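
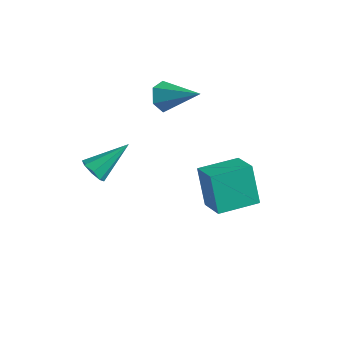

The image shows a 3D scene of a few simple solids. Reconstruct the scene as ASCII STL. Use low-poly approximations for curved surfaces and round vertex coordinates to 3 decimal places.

solid 
facet normal -0.801 0.407 -0.440
outer loop
vertex -0.967 0.202 -0.146
vertex -0.267 1.574 -0.151
vertex -0.35 -0.118 -1.565
endloop
endfacet
facet normal -0.454 -0.891 0.003
outer loop
vertex 0.627 -0.614 -1.029
vertex -0.967 0.202 -0.146
vertex -0.35 -0.118 -1.565
endloop
endfacet
facet normal -0.801 0.407 -0.439
outer loop
vertex -0.35 -0.118 -1.565
vertex -0.267 1.574 -0.151
vertex 0.349 1.254 -1.57
endloop
endfacet
facet normal 0.390 -0.202 -0.898
outer loop
vertex 0.349 1.254 -1.57
vertex 0.627 -0.614 -1.029
vertex -0.35 -0.118 -1.565
endloop
endfacet
facet normal -0.390 0.202 0.898
outer loop
vertex -0.967 0.202 -0.146
vertex 0.71 1.078 0.385
vertex -0.267 1.574 -0.151
endloop
endfacet
facet normal -0.454 -0.891 0.004
outer loop
vertex 0.011 -0.294 0.39
vertex -0.967 0.202 -0.146
vertex 0.627 -0.614 -1.029
endloop
endfacet
facet normal -0.390 0.202 0.898
outer loop
vertex 0.011 -0.294 0.39
vertex 0.71 1.078 0.385
vertex -0.967 0.202 -0.146
endloop
endfacet
facet normal 0.454 0.891 -0.004
outer loop
vertex -0.267 1.574 -0.151
vertex 0.71 1.078 0.385
vertex 0.349 1.254 -1.57
endloop
endfacet
facet normal 0.390 -0.202 -0.898
outer loop
vertex 1.327 0.758 -1.034
vertex 0.627 -0.614 -1.029
vertex 0.349 1.254 -1.57
endloop
endfacet
facet normal 0.454 0.891 -0.004
outer loop
vertex 0.349 1.254 -1.57
vertex 0.71 1.078 0.385
vertex 1.327 0.758 -1.034
endloop
endfacet
facet normal 0.801 -0.407 0.439
outer loop
vertex 1.327 0.758 -1.034
vertex 0.011 -0.294 0.39
vertex 0.627 -0.614 -1.029
endloop
endfacet
facet normal 0.801 -0.406 0.440
outer loop
vertex 0.71 1.078 0.385
vertex 0.011 -0.294 0.39
vertex 1.327 0.758 -1.034
endloop
endfacet
facet normal -0.331 -0.759 -0.560
outer loop
vertex -2.461 -3.057 0.761
vertex -2.965 -2.838 0.762
vertex -2.522 -2.793 0.439
endloop
endfacet
facet normal 0.989 0.066 -0.134
outer loop
vertex -2.461 -3.057 0.761
vertex -2.522 -2.793 0.439
vertex -2.435 -1.622 1.658
endloop
endfacet
facet normal -0.332 -0.759 -0.561
outer loop
vertex -2.522 -2.793 0.439
vertex -2.965 -2.838 0.762
vertex -2.843 -2.555 0.307
endloop
endfacet
facet normal 0.629 0.538 -0.561
outer loop
vertex -2.522 -2.793 0.439
vertex -2.843 -2.555 0.307
vertex -2.435 -1.622 1.658
endloop
endfacet
facet normal -0.330 -0.759 -0.561
outer loop
vertex -2.843 -2.555 0.307
vertex -2.965 -2.838 0.762
vertex -3.236 -2.483 0.441
endloop
endfacet
facet normal -0.039 0.828 -0.560
outer loop
vertex -2.843 -2.555 0.307
vertex -3.236 -2.483 0.441
vertex -2.435 -1.622 1.658
endloop
endfacet
facet normal -0.330 -0.759 -0.561
outer loop
vertex -3.236 -2.483 0.441
vertex -2.965 -2.838 0.762
vertex -3.47 -2.619 0.763
endloop
endfacet
facet normal -0.627 0.768 -0.131
outer loop
vertex -3.236 -2.483 0.441
vertex -3.47 -2.619 0.763
vertex -2.435 -1.622 1.658
endloop
endfacet
facet normal -0.331 -0.761 -0.558
outer loop
vertex -3.47 -2.619 0.763
vertex -2.965 -2.838 0.762
vertex -3.408 -2.883 1.086
endloop
endfacet
facet normal -0.788 0.394 0.473
outer loop
vertex -3.47 -2.619 0.763
vertex -3.408 -2.883 1.086
vertex -2.435 -1.622 1.658
endloop
endfacet
facet normal -0.331 -0.760 -0.559
outer loop
vertex -3.408 -2.883 1.086
vertex -2.965 -2.838 0.762
vertex -3.087 -3.12 1.218
endloop
endfacet
facet normal -0.428 -0.078 0.900
outer loop
vertex -3.408 -2.883 1.086
vertex -3.087 -3.12 1.218
vertex -2.435 -1.622 1.658
endloop
endfacet
facet normal -0.332 -0.760 -0.559
outer loop
vertex -3.087 -3.12 1.218
vertex -2.965 -2.838 0.762
vertex -2.695 -3.193 1.084
endloop
endfacet
facet normal 0.239 -0.368 0.899
outer loop
vertex -3.087 -3.12 1.218
vertex -2.695 -3.193 1.084
vertex -2.435 -1.622 1.658
endloop
endfacet
facet normal -0.331 -0.760 -0.560
outer loop
vertex -2.695 -3.193 1.084
vertex -2.965 -2.838 0.762
vertex -2.461 -3.057 0.761
endloop
endfacet
facet normal 0.827 -0.308 0.469
outer loop
vertex -2.695 -3.193 1.084
vertex -2.461 -3.057 0.761
vertex -2.435 -1.622 1.658
endloop
endfacet
facet normal -0.864 -0.199 -0.463
outer loop
vertex -3.66 2.13 0.355
vertex -3.893 1.855 0.908
vertex -3.982 2.5 0.797
endloop
endfacet
facet normal 0.401 0.825 -0.398
outer loop
vertex -3.66 2.13 0.355
vertex -3.982 2.5 0.797
vertex -2.467 2.185 1.672
endloop
endfacet
facet normal -0.864 -0.199 -0.463
outer loop
vertex -3.982 2.5 0.797
vertex -3.893 1.855 0.908
vertex -4.215 2.225 1.35
endloop
endfacet
facet normal -0.058 0.903 0.425
outer loop
vertex -3.982 2.5 0.797
vertex -4.215 2.225 1.35
vertex -2.467 2.185 1.672
endloop
endfacet
facet normal -0.864 -0.200 -0.462
outer loop
vertex -4.215 2.225 1.35
vertex -3.893 1.855 0.908
vertex -4.126 1.581 1.462
endloop
endfacet
facet normal -0.176 0.145 0.974
outer loop
vertex -4.215 2.225 1.35
vertex -4.126 1.581 1.462
vertex -2.467 2.185 1.672
endloop
endfacet
facet normal -0.864 -0.200 -0.462
outer loop
vertex -4.126 1.581 1.462
vertex -3.893 1.855 0.908
vertex -3.804 1.211 1.02
endloop
endfacet
facet normal 0.164 -0.694 0.701
outer loop
vertex -4.126 1.581 1.462
vertex -3.804 1.211 1.02
vertex -2.467 2.185 1.672
endloop
endfacet
facet normal -0.864 -0.200 -0.463
outer loop
vertex -3.804 1.211 1.02
vertex -3.893 1.855 0.908
vertex -3.571 1.485 0.467
endloop
endfacet
facet normal 0.622 -0.773 -0.121
outer loop
vertex -3.804 1.211 1.02
vertex -3.571 1.485 0.467
vertex -2.467 2.185 1.672
endloop
endfacet
facet normal -0.864 -0.200 -0.463
outer loop
vertex -3.571 1.485 0.467
vertex -3.893 1.855 0.908
vertex -3.66 2.13 0.355
endloop
endfacet
facet normal 0.741 -0.014 -0.671
outer loop
vertex -3.571 1.485 0.467
vertex -3.66 2.13 0.355
vertex -2.467 2.185 1.672
endloop
endfacet

endsolid


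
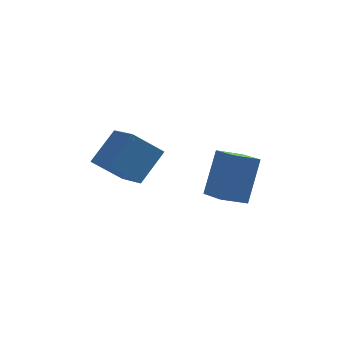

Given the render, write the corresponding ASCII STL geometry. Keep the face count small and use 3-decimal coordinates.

solid 
facet normal -0.694 -0.267 0.669
outer loop
vertex -2.055 -2.21 4.052
vertex -2.831 -1.103 3.689
vertex -2.832 -3.141 2.875
endloop
endfacet
facet normal 0.554 -0.791 0.260
outer loop
vertex -1.729 -2.717 1.811
vertex -2.055 -2.21 4.052
vertex -2.832 -3.141 2.875
endloop
endfacet
facet normal -0.694 -0.267 0.669
outer loop
vertex -2.832 -3.141 2.875
vertex -2.831 -1.103 3.689
vertex -3.608 -2.034 2.512
endloop
endfacet
facet normal -0.460 -0.551 -0.696
outer loop
vertex -3.608 -2.034 2.512
vertex -1.729 -2.717 1.811
vertex -2.832 -3.141 2.875
endloop
endfacet
facet normal 0.460 0.551 0.696
outer loop
vertex -2.055 -2.21 4.052
vertex -1.728 -0.679 2.625
vertex -2.831 -1.103 3.689
endloop
endfacet
facet normal 0.554 -0.791 0.260
outer loop
vertex -0.952 -1.786 2.988
vertex -2.055 -2.21 4.052
vertex -1.729 -2.717 1.811
endloop
endfacet
facet normal 0.460 0.551 0.696
outer loop
vertex -0.952 -1.786 2.988
vertex -1.728 -0.679 2.625
vertex -2.055 -2.21 4.052
endloop
endfacet
facet normal -0.554 0.791 -0.260
outer loop
vertex -2.831 -1.103 3.689
vertex -1.728 -0.679 2.625
vertex -3.608 -2.034 2.512
endloop
endfacet
facet normal -0.460 -0.551 -0.696
outer loop
vertex -2.505 -1.61 1.448
vertex -1.729 -2.717 1.811
vertex -3.608 -2.034 2.512
endloop
endfacet
facet normal -0.554 0.791 -0.260
outer loop
vertex -3.608 -2.034 2.512
vertex -1.728 -0.679 2.625
vertex -2.505 -1.61 1.448
endloop
endfacet
facet normal 0.694 0.267 -0.669
outer loop
vertex -2.505 -1.61 1.448
vertex -0.952 -1.786 2.988
vertex -1.729 -2.717 1.811
endloop
endfacet
facet normal 0.694 0.267 -0.669
outer loop
vertex -1.728 -0.679 2.625
vertex -0.952 -1.786 2.988
vertex -2.505 -1.61 1.448
endloop
endfacet
facet normal -0.863 -0.368 0.346
outer loop
vertex 1.523 -1.404 2.7
vertex 0.844 -0.169 2.318
vertex 1.112 -2.211 0.816
endloop
endfacet
facet normal 0.465 -0.846 0.261
outer loop
vertex 2.096 -1.791 0.422
vertex 1.523 -1.404 2.7
vertex 1.112 -2.211 0.816
endloop
endfacet
facet normal -0.863 -0.368 0.346
outer loop
vertex 1.112 -2.211 0.816
vertex 0.844 -0.169 2.318
vertex 0.433 -0.976 0.435
endloop
endfacet
facet normal -0.196 -0.386 -0.901
outer loop
vertex 0.433 -0.976 0.435
vertex 2.096 -1.791 0.422
vertex 1.112 -2.211 0.816
endloop
endfacet
facet normal 0.196 0.386 0.901
outer loop
vertex 1.523 -1.404 2.7
vertex 1.828 0.251 1.924
vertex 0.844 -0.169 2.318
endloop
endfacet
facet normal 0.466 -0.846 0.261
outer loop
vertex 2.507 -0.984 2.305
vertex 1.523 -1.404 2.7
vertex 2.096 -1.791 0.422
endloop
endfacet
facet normal 0.197 0.386 0.901
outer loop
vertex 2.507 -0.984 2.305
vertex 1.828 0.251 1.924
vertex 1.523 -1.404 2.7
endloop
endfacet
facet normal -0.465 0.846 -0.261
outer loop
vertex 0.844 -0.169 2.318
vertex 1.828 0.251 1.924
vertex 0.433 -0.976 0.435
endloop
endfacet
facet normal -0.197 -0.387 -0.901
outer loop
vertex 1.417 -0.556 0.04
vertex 2.096 -1.791 0.422
vertex 0.433 -0.976 0.435
endloop
endfacet
facet normal -0.466 0.846 -0.261
outer loop
vertex 0.433 -0.976 0.435
vertex 1.828 0.251 1.924
vertex 1.417 -0.556 0.04
endloop
endfacet
facet normal 0.863 0.368 -0.346
outer loop
vertex 1.417 -0.556 0.04
vertex 2.507 -0.984 2.305
vertex 2.096 -1.791 0.422
endloop
endfacet
facet normal 0.863 0.368 -0.346
outer loop
vertex 1.828 0.251 1.924
vertex 2.507 -0.984 2.305
vertex 1.417 -0.556 0.04
endloop
endfacet

endsolid


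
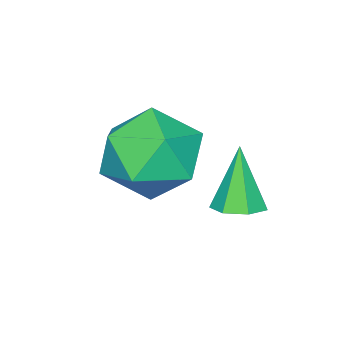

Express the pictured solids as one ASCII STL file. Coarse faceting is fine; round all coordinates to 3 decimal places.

solid 
facet normal -0.120 0.900 0.420
outer loop
vertex 3.501 0.856 2.156
vertex 2.6 0.419 2.834
vertex 3.738 0.381 3.242
endloop
endfacet
facet normal 0.559 0.798 0.227
outer loop
vertex 3.501 0.856 2.156
vertex 3.738 0.381 3.242
vertex 4.463 0.14 2.305
endloop
endfacet
facet normal 0.572 0.669 -0.475
outer loop
vertex 3.501 0.856 2.156
vertex 4.463 0.14 2.305
vertex 3.774 0.028 1.318
endloop
endfacet
facet normal -0.099 0.692 -0.716
outer loop
vertex 3.501 0.856 2.156
vertex 3.774 0.028 1.318
vertex 2.623 0.201 1.644
endloop
endfacet
facet normal -0.527 0.834 -0.163
outer loop
vertex 3.501 0.856 2.156
vertex 2.623 0.201 1.644
vertex 2.6 0.419 2.834
endloop
endfacet
facet normal 0.798 0.215 0.562
outer loop
vertex 4.463 0.14 2.305
vertex 3.738 0.381 3.242
vertex 4.157 -0.741 3.076
endloop
endfacet
facet normal -0.301 0.380 0.875
outer loop
vertex 3.738 0.381 3.242
vertex 2.6 0.419 2.834
vertex 3.006 -0.568 3.402
endloop
endfacet
facet normal -0.959 0.273 -0.069
outer loop
vertex 2.6 0.419 2.834
vertex 2.623 0.201 1.644
vertex 2.317 -0.68 2.415
endloop
endfacet
facet normal -0.266 0.043 -0.963
outer loop
vertex 2.623 0.201 1.644
vertex 3.774 0.028 1.318
vertex 3.042 -0.921 1.478
endloop
endfacet
facet normal 0.820 0.007 -0.573
outer loop
vertex 3.774 0.028 1.318
vertex 4.463 0.14 2.305
vertex 4.18 -0.959 1.886
endloop
endfacet
facet normal 0.099 -0.692 0.716
outer loop
vertex 3.279 -1.396 2.564
vertex 4.157 -0.741 3.076
vertex 3.006 -0.568 3.402
endloop
endfacet
facet normal -0.572 -0.669 0.475
outer loop
vertex 3.279 -1.396 2.564
vertex 3.006 -0.568 3.402
vertex 2.317 -0.68 2.415
endloop
endfacet
facet normal -0.559 -0.798 -0.227
outer loop
vertex 3.279 -1.396 2.564
vertex 2.317 -0.68 2.415
vertex 3.042 -0.921 1.478
endloop
endfacet
facet normal 0.120 -0.900 -0.420
outer loop
vertex 3.279 -1.396 2.564
vertex 3.042 -0.921 1.478
vertex 4.18 -0.959 1.886
endloop
endfacet
facet normal 0.527 -0.834 0.163
outer loop
vertex 3.279 -1.396 2.564
vertex 4.18 -0.959 1.886
vertex 4.157 -0.741 3.076
endloop
endfacet
facet normal 0.266 -0.043 0.963
outer loop
vertex 3.006 -0.568 3.402
vertex 4.157 -0.741 3.076
vertex 3.738 0.381 3.242
endloop
endfacet
facet normal -0.820 -0.007 0.573
outer loop
vertex 2.317 -0.68 2.415
vertex 3.006 -0.568 3.402
vertex 2.6 0.419 2.834
endloop
endfacet
facet normal -0.798 -0.215 -0.562
outer loop
vertex 3.042 -0.921 1.478
vertex 2.317 -0.68 2.415
vertex 2.623 0.201 1.644
endloop
endfacet
facet normal 0.301 -0.380 -0.875
outer loop
vertex 4.18 -0.959 1.886
vertex 3.042 -0.921 1.478
vertex 3.774 0.028 1.318
endloop
endfacet
facet normal 0.959 -0.273 0.069
outer loop
vertex 4.157 -0.741 3.076
vertex 4.18 -0.959 1.886
vertex 4.463 0.14 2.305
endloop
endfacet
facet normal 0.257 0.202 -0.945
outer loop
vertex 2.94 1.839 1.24
vertex 2.62 1.367 1.052
vertex 2.441 1.935 1.125
endloop
endfacet
facet normal 0.039 0.843 0.536
outer loop
vertex 2.94 1.839 1.24
vertex 2.441 1.935 1.125
vertex 2.22 1.053 2.528
endloop
endfacet
facet normal 0.255 0.202 -0.946
outer loop
vertex 2.441 1.935 1.125
vertex 2.62 1.367 1.052
vertex 2.077 1.604 0.956
endloop
endfacet
facet normal -0.714 0.638 0.289
outer loop
vertex 2.441 1.935 1.125
vertex 2.077 1.604 0.956
vertex 2.22 1.053 2.528
endloop
endfacet
facet normal 0.255 0.200 -0.946
outer loop
vertex 2.077 1.604 0.956
vertex 2.62 1.367 1.052
vertex 2.121 1.094 0.86
endloop
endfacet
facet normal -0.994 -0.096 0.057
outer loop
vertex 2.077 1.604 0.956
vertex 2.121 1.094 0.86
vertex 2.22 1.053 2.528
endloop
endfacet
facet normal 0.254 0.201 -0.946
outer loop
vertex 2.121 1.094 0.86
vertex 2.62 1.367 1.052
vertex 2.541 0.79 0.908
endloop
endfacet
facet normal -0.587 -0.809 0.015
outer loop
vertex 2.121 1.094 0.86
vertex 2.541 0.79 0.908
vertex 2.22 1.053 2.528
endloop
endfacet
facet normal 0.257 0.201 -0.945
outer loop
vertex 2.541 0.79 0.908
vertex 2.62 1.367 1.052
vertex 3.02 0.92 1.066
endloop
endfacet
facet normal 0.196 -0.961 0.195
outer loop
vertex 2.541 0.79 0.908
vertex 3.02 0.92 1.066
vertex 2.22 1.053 2.528
endloop
endfacet
facet normal 0.257 0.200 -0.945
outer loop
vertex 3.02 0.92 1.066
vertex 2.62 1.367 1.052
vertex 3.197 1.387 1.213
endloop
endfacet
facet normal 0.771 -0.438 0.462
outer loop
vertex 3.02 0.92 1.066
vertex 3.197 1.387 1.213
vertex 2.22 1.053 2.528
endloop
endfacet
facet normal 0.257 0.202 -0.945
outer loop
vertex 3.197 1.387 1.213
vertex 2.62 1.367 1.052
vertex 2.94 1.839 1.24
endloop
endfacet
facet normal 0.702 0.362 0.613
outer loop
vertex 3.197 1.387 1.213
vertex 2.94 1.839 1.24
vertex 2.22 1.053 2.528
endloop
endfacet

endsolid


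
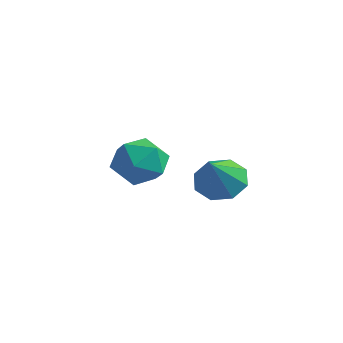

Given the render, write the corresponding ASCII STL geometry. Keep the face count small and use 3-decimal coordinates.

solid 
facet normal 0.339 0.649 0.681
outer loop
vertex -0.234 2.156 2.083
vertex -1.004 1.801 2.805
vertex -0.003 1.312 2.773
endloop
endfacet
facet normal 0.865 0.438 0.246
outer loop
vertex -0.234 2.156 2.083
vertex -0.003 1.312 2.773
vertex 0.323 1.266 1.708
endloop
endfacet
facet normal 0.678 0.602 -0.422
outer loop
vertex -0.234 2.156 2.083
vertex 0.323 1.266 1.708
vertex -0.476 1.728 1.083
endloop
endfacet
facet normal 0.038 0.915 -0.401
outer loop
vertex -0.234 2.156 2.083
vertex -0.476 1.728 1.083
vertex -1.296 2.059 1.761
endloop
endfacet
facet normal -0.172 0.944 0.281
outer loop
vertex -0.234 2.156 2.083
vertex -1.296 2.059 1.761
vertex -1.004 1.801 2.805
endloop
endfacet
facet normal 0.916 -0.274 0.292
outer loop
vertex 0.323 1.266 1.708
vertex -0.003 1.312 2.773
vertex -0.104 0.361 2.199
endloop
endfacet
facet normal 0.066 0.069 0.995
outer loop
vertex -0.003 1.312 2.773
vertex -1.004 1.801 2.805
vertex -0.924 0.692 2.877
endloop
endfacet
facet normal -0.761 0.548 0.348
outer loop
vertex -1.004 1.801 2.805
vertex -1.296 2.059 1.761
vertex -1.723 1.154 2.252
endloop
endfacet
facet normal -0.422 0.501 -0.755
outer loop
vertex -1.296 2.059 1.761
vertex -0.476 1.728 1.083
vertex -1.397 1.108 1.187
endloop
endfacet
facet normal 0.614 -0.007 -0.790
outer loop
vertex -0.476 1.728 1.083
vertex 0.323 1.266 1.708
vertex -0.396 0.619 1.155
endloop
endfacet
facet normal -0.038 -0.915 0.401
outer loop
vertex -1.166 0.264 1.877
vertex -0.104 0.361 2.199
vertex -0.924 0.692 2.877
endloop
endfacet
facet normal -0.678 -0.602 0.422
outer loop
vertex -1.166 0.264 1.877
vertex -0.924 0.692 2.877
vertex -1.723 1.154 2.252
endloop
endfacet
facet normal -0.865 -0.438 -0.246
outer loop
vertex -1.166 0.264 1.877
vertex -1.723 1.154 2.252
vertex -1.397 1.108 1.187
endloop
endfacet
facet normal -0.339 -0.649 -0.681
outer loop
vertex -1.166 0.264 1.877
vertex -1.397 1.108 1.187
vertex -0.396 0.619 1.155
endloop
endfacet
facet normal 0.172 -0.944 -0.281
outer loop
vertex -1.166 0.264 1.877
vertex -0.396 0.619 1.155
vertex -0.104 0.361 2.199
endloop
endfacet
facet normal 0.422 -0.501 0.755
outer loop
vertex -0.924 0.692 2.877
vertex -0.104 0.361 2.199
vertex -0.003 1.312 2.773
endloop
endfacet
facet normal -0.614 0.007 0.790
outer loop
vertex -1.723 1.154 2.252
vertex -0.924 0.692 2.877
vertex -1.004 1.801 2.805
endloop
endfacet
facet normal -0.916 0.274 -0.292
outer loop
vertex -1.397 1.108 1.187
vertex -1.723 1.154 2.252
vertex -1.296 2.059 1.761
endloop
endfacet
facet normal -0.066 -0.069 -0.995
outer loop
vertex -0.396 0.619 1.155
vertex -1.397 1.108 1.187
vertex -0.476 1.728 1.083
endloop
endfacet
facet normal 0.761 -0.548 -0.348
outer loop
vertex -0.104 0.361 2.199
vertex -0.396 0.619 1.155
vertex 0.323 1.266 1.708
endloop
endfacet
facet normal -0.326 0.631 -0.704
outer loop
vertex 3.76 1.617 2.108
vertex 2.898 1.286 2.211
vertex 3.388 1.973 2.6
endloop
endfacet
facet normal 0.851 0.251 0.462
outer loop
vertex 3.76 1.617 2.108
vertex 3.388 1.973 2.6
vertex 3.462 0.194 3.429
endloop
endfacet
facet normal -0.326 0.631 -0.704
outer loop
vertex 3.388 1.973 2.6
vertex 2.898 1.286 2.211
vertex 2.729 1.927 2.864
endloop
endfacet
facet normal 0.314 0.412 0.856
outer loop
vertex 3.388 1.973 2.6
vertex 2.729 1.927 2.864
vertex 3.462 0.194 3.429
endloop
endfacet
facet normal -0.327 0.631 -0.704
outer loop
vertex 2.729 1.927 2.864
vertex 2.898 1.286 2.211
vertex 2.168 1.504 2.746
endloop
endfacet
facet normal -0.322 0.167 0.932
outer loop
vertex 2.729 1.927 2.864
vertex 2.168 1.504 2.746
vertex 3.462 0.194 3.429
endloop
endfacet
facet normal -0.327 0.631 -0.703
outer loop
vertex 2.168 1.504 2.746
vertex 2.898 1.286 2.211
vertex 2.035 0.954 2.314
endloop
endfacet
facet normal -0.685 -0.340 0.644
outer loop
vertex 2.168 1.504 2.746
vertex 2.035 0.954 2.314
vertex 3.462 0.194 3.429
endloop
endfacet
facet normal -0.327 0.630 -0.704
outer loop
vertex 2.035 0.954 2.314
vertex 2.898 1.286 2.211
vertex 2.407 0.598 1.823
endloop
endfacet
facet normal -0.560 -0.812 0.164
outer loop
vertex 2.035 0.954 2.314
vertex 2.407 0.598 1.823
vertex 3.462 0.194 3.429
endloop
endfacet
facet normal -0.327 0.630 -0.704
outer loop
vertex 2.407 0.598 1.823
vertex 2.898 1.286 2.211
vertex 3.066 0.645 1.559
endloop
endfacet
facet normal -0.023 -0.973 -0.230
outer loop
vertex 2.407 0.598 1.823
vertex 3.066 0.645 1.559
vertex 3.462 0.194 3.429
endloop
endfacet
facet normal -0.326 0.631 -0.704
outer loop
vertex 3.066 0.645 1.559
vertex 2.898 1.286 2.211
vertex 3.627 1.067 1.677
endloop
endfacet
facet normal 0.613 -0.729 -0.306
outer loop
vertex 3.066 0.645 1.559
vertex 3.627 1.067 1.677
vertex 3.462 0.194 3.429
endloop
endfacet
facet normal -0.326 0.631 -0.704
outer loop
vertex 3.627 1.067 1.677
vertex 2.898 1.286 2.211
vertex 3.76 1.617 2.108
endloop
endfacet
facet normal 0.975 -0.221 -0.018
outer loop
vertex 3.627 1.067 1.677
vertex 3.76 1.617 2.108
vertex 3.462 0.194 3.429
endloop
endfacet

endsolid


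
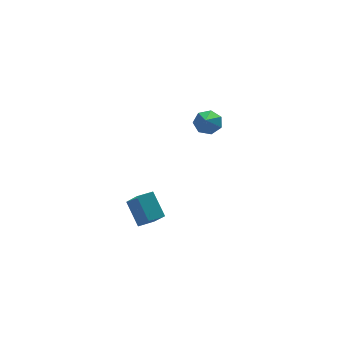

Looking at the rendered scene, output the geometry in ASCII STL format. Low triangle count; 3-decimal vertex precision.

solid 
facet normal 0.300 0.732 -0.612
outer loop
vertex 4.044 -3.359 3.112
vertex 3.375 -2.878 3.359
vertex 4.164 -2.916 3.701
endloop
endfacet
facet normal 0.771 -0.575 0.275
outer loop
vertex 4.044 -3.359 3.112
vertex 4.164 -2.916 3.701
vertex 2.765 -4.362 4.601
endloop
endfacet
facet normal 0.301 0.731 -0.612
outer loop
vertex 4.164 -2.916 3.701
vertex 3.375 -2.878 3.359
vertex 3.69 -2.444 4.032
endloop
endfacet
facet normal 0.557 -0.022 0.830
outer loop
vertex 4.164 -2.916 3.701
vertex 3.69 -2.444 4.032
vertex 2.765 -4.362 4.601
endloop
endfacet
facet normal 0.301 0.731 -0.612
outer loop
vertex 3.69 -2.444 4.032
vertex 3.375 -2.878 3.359
vertex 2.979 -2.299 3.856
endloop
endfacet
facet normal -0.157 0.350 0.924
outer loop
vertex 3.69 -2.444 4.032
vertex 2.979 -2.299 3.856
vertex 2.765 -4.362 4.601
endloop
endfacet
facet normal 0.302 0.731 -0.612
outer loop
vertex 2.979 -2.299 3.856
vertex 3.375 -2.878 3.359
vertex 2.567 -2.589 3.306
endloop
endfacet
facet normal -0.834 0.262 0.486
outer loop
vertex 2.979 -2.299 3.856
vertex 2.567 -2.589 3.306
vertex 2.765 -4.362 4.601
endloop
endfacet
facet normal 0.302 0.731 -0.612
outer loop
vertex 2.567 -2.589 3.306
vertex 3.375 -2.878 3.359
vertex 2.764 -3.097 2.796
endloop
endfacet
facet normal -0.963 -0.220 -0.153
outer loop
vertex 2.567 -2.589 3.306
vertex 2.764 -3.097 2.796
vertex 2.765 -4.362 4.601
endloop
endfacet
facet normal 0.301 0.732 -0.611
outer loop
vertex 2.764 -3.097 2.796
vertex 3.375 -2.878 3.359
vertex 3.421 -3.439 2.71
endloop
endfacet
facet normal -0.448 -0.732 -0.513
outer loop
vertex 2.764 -3.097 2.796
vertex 3.421 -3.439 2.71
vertex 2.765 -4.362 4.601
endloop
endfacet
facet normal 0.301 0.732 -0.611
outer loop
vertex 3.421 -3.439 2.71
vertex 3.375 -2.878 3.359
vertex 4.044 -3.359 3.112
endloop
endfacet
facet normal 0.322 -0.890 -0.323
outer loop
vertex 3.421 -3.439 2.71
vertex 4.044 -3.359 3.112
vertex 2.765 -4.362 4.601
endloop
endfacet
facet normal -0.968 -0.249 -0.013
outer loop
vertex -0.426 -3.885 -3.707
vertex -0.777 -2.589 -2.406
vertex -0.729 -2.64 -5.028
endloop
endfacet
facet normal 0.188 -0.693 -0.696
outer loop
vertex 0.317 -2.371 -5.014
vertex -0.426 -3.885 -3.707
vertex -0.729 -2.64 -5.028
endloop
endfacet
facet normal -0.968 -0.249 -0.013
outer loop
vertex -0.729 -2.64 -5.028
vertex -0.777 -2.589 -2.406
vertex -1.08 -1.344 -3.727
endloop
endfacet
facet normal -0.164 0.676 -0.718
outer loop
vertex -1.08 -1.344 -3.727
vertex 0.317 -2.371 -5.014
vertex -0.729 -2.64 -5.028
endloop
endfacet
facet normal 0.164 -0.676 0.718
outer loop
vertex -0.426 -3.885 -3.707
vertex 0.269 -2.32 -2.392
vertex -0.777 -2.589 -2.406
endloop
endfacet
facet normal 0.188 -0.693 -0.696
outer loop
vertex 0.62 -3.616 -3.693
vertex -0.426 -3.885 -3.707
vertex 0.317 -2.371 -5.014
endloop
endfacet
facet normal 0.164 -0.676 0.718
outer loop
vertex 0.62 -3.616 -3.693
vertex 0.269 -2.32 -2.392
vertex -0.426 -3.885 -3.707
endloop
endfacet
facet normal -0.188 0.693 0.696
outer loop
vertex -0.777 -2.589 -2.406
vertex 0.269 -2.32 -2.392
vertex -1.08 -1.344 -3.727
endloop
endfacet
facet normal -0.164 0.676 -0.718
outer loop
vertex -0.034 -1.075 -3.713
vertex 0.317 -2.371 -5.014
vertex -1.08 -1.344 -3.727
endloop
endfacet
facet normal -0.188 0.693 0.696
outer loop
vertex -1.08 -1.344 -3.727
vertex 0.269 -2.32 -2.392
vertex -0.034 -1.075 -3.713
endloop
endfacet
facet normal 0.968 0.249 0.013
outer loop
vertex -0.034 -1.075 -3.713
vertex 0.62 -3.616 -3.693
vertex 0.317 -2.371 -5.014
endloop
endfacet
facet normal 0.968 0.249 0.013
outer loop
vertex 0.269 -2.32 -2.392
vertex 0.62 -3.616 -3.693
vertex -0.034 -1.075 -3.713
endloop
endfacet

endsolid


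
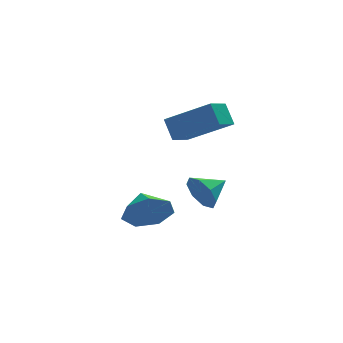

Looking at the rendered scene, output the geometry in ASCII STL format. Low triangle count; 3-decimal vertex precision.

solid 
facet normal 0.136 -0.880 -0.455
outer loop
vertex -0.06 -2.098 0.295
vertex -0.746 -1.925 -0.245
vertex 0.115 -1.731 -0.362
endloop
endfacet
facet normal 0.692 0.536 0.484
outer loop
vertex -0.06 -2.098 0.295
vertex 0.115 -1.731 -0.362
vertex -0.894 -0.975 0.245
endloop
endfacet
facet normal 0.137 -0.880 -0.454
outer loop
vertex 0.115 -1.731 -0.362
vertex -0.746 -1.925 -0.245
vertex -0.359 -1.511 -0.931
endloop
endfacet
facet normal 0.543 0.830 -0.131
outer loop
vertex 0.115 -1.731 -0.362
vertex -0.359 -1.511 -0.931
vertex -0.894 -0.975 0.245
endloop
endfacet
facet normal 0.137 -0.880 -0.454
outer loop
vertex -0.359 -1.511 -0.931
vertex -0.746 -1.925 -0.245
vertex -1.124 -1.603 -0.984
endloop
endfacet
facet normal -0.077 0.894 -0.442
outer loop
vertex -0.359 -1.511 -0.931
vertex -1.124 -1.603 -0.984
vertex -0.894 -0.975 0.245
endloop
endfacet
facet normal 0.136 -0.881 -0.454
outer loop
vertex -1.124 -1.603 -0.984
vertex -0.746 -1.925 -0.245
vertex -1.605 -1.937 -0.48
endloop
endfacet
facet normal -0.700 0.681 -0.217
outer loop
vertex -1.124 -1.603 -0.984
vertex -1.605 -1.937 -0.48
vertex -0.894 -0.975 0.245
endloop
endfacet
facet normal 0.137 -0.880 -0.455
outer loop
vertex -1.605 -1.937 -0.48
vertex -0.746 -1.925 -0.245
vertex -1.439 -2.263 0.2
endloop
endfacet
facet normal -0.858 0.350 0.377
outer loop
vertex -1.605 -1.937 -0.48
vertex -1.439 -2.263 0.2
vertex -0.894 -0.975 0.245
endloop
endfacet
facet normal 0.137 -0.880 -0.455
outer loop
vertex -1.439 -2.263 0.2
vertex -0.746 -1.925 -0.245
vertex -0.751 -2.334 0.545
endloop
endfacet
facet normal -0.431 0.151 0.890
outer loop
vertex -1.439 -2.263 0.2
vertex -0.751 -2.334 0.545
vertex -0.894 -0.975 0.245
endloop
endfacet
facet normal 0.136 -0.880 -0.455
outer loop
vertex -0.751 -2.334 0.545
vertex -0.746 -1.925 -0.245
vertex -0.06 -2.098 0.295
endloop
endfacet
facet normal 0.259 0.234 0.937
outer loop
vertex -0.751 -2.334 0.545
vertex -0.06 -2.098 0.295
vertex -0.894 -0.975 0.245
endloop
endfacet
facet normal -0.604 -0.748 0.275
outer loop
vertex 1.536 0.472 3.634
vertex 0.083 1.297 2.688
vertex 1.771 -0.003 2.858
endloop
endfacet
facet normal 0.757 -0.430 0.492
outer loop
vertex 2.357 0.723 2.592
vertex 1.536 0.472 3.634
vertex 1.771 -0.003 2.858
endloop
endfacet
facet normal -0.604 -0.748 0.274
outer loop
vertex 1.771 -0.003 2.858
vertex 0.083 1.297 2.688
vertex 0.319 0.822 1.912
endloop
endfacet
facet normal 0.251 -0.505 -0.826
outer loop
vertex 0.319 0.822 1.912
vertex 2.357 0.723 2.592
vertex 1.771 -0.003 2.858
endloop
endfacet
facet normal -0.251 0.505 0.826
outer loop
vertex 1.536 0.472 3.634
vertex 0.669 2.023 2.422
vertex 0.083 1.297 2.688
endloop
endfacet
facet normal 0.757 -0.429 0.493
outer loop
vertex 2.121 1.198 3.368
vertex 1.536 0.472 3.634
vertex 2.357 0.723 2.592
endloop
endfacet
facet normal -0.251 0.505 0.826
outer loop
vertex 2.121 1.198 3.368
vertex 0.669 2.023 2.422
vertex 1.536 0.472 3.634
endloop
endfacet
facet normal -0.756 0.430 -0.493
outer loop
vertex 0.083 1.297 2.688
vertex 0.669 2.023 2.422
vertex 0.319 0.822 1.912
endloop
endfacet
facet normal 0.251 -0.505 -0.826
outer loop
vertex 0.904 1.548 1.646
vertex 2.357 0.723 2.592
vertex 0.319 0.822 1.912
endloop
endfacet
facet normal -0.757 0.430 -0.492
outer loop
vertex 0.319 0.822 1.912
vertex 0.669 2.023 2.422
vertex 0.904 1.548 1.646
endloop
endfacet
facet normal 0.604 0.748 -0.275
outer loop
vertex 0.904 1.548 1.646
vertex 2.121 1.198 3.368
vertex 2.357 0.723 2.592
endloop
endfacet
facet normal 0.604 0.748 -0.275
outer loop
vertex 0.669 2.023 2.422
vertex 2.121 1.198 3.368
vertex 0.904 1.548 1.646
endloop
endfacet
facet normal -0.821 -0.480 -0.307
outer loop
vertex 1.837 2.023 -1.798
vertex 1.454 2.264 -1.151
vertex 1.557 2.553 -1.878
endloop
endfacet
facet normal 0.730 0.292 -0.618
outer loop
vertex 1.837 2.023 -1.798
vertex 1.557 2.553 -1.878
vertex 2.366 2.796 -0.809
endloop
endfacet
facet normal -0.823 -0.479 -0.307
outer loop
vertex 1.557 2.553 -1.878
vertex 1.454 2.264 -1.151
vertex 1.218 2.914 -1.532
endloop
endfacet
facet normal 0.376 0.800 -0.467
outer loop
vertex 1.557 2.553 -1.878
vertex 1.218 2.914 -1.532
vertex 2.366 2.796 -0.809
endloop
endfacet
facet normal -0.822 -0.479 -0.309
outer loop
vertex 1.218 2.914 -1.532
vertex 1.454 2.264 -1.151
vertex 1.016 2.894 -0.963
endloop
endfacet
facet normal 0.066 0.996 0.058
outer loop
vertex 1.218 2.914 -1.532
vertex 1.016 2.894 -0.963
vertex 2.366 2.796 -0.809
endloop
endfacet
facet normal -0.822 -0.480 -0.307
outer loop
vertex 1.016 2.894 -0.963
vertex 1.454 2.264 -1.151
vertex 1.071 2.505 -0.503
endloop
endfacet
facet normal -0.018 0.762 0.647
outer loop
vertex 1.016 2.894 -0.963
vertex 1.071 2.505 -0.503
vertex 2.366 2.796 -0.809
endloop
endfacet
facet normal -0.822 -0.479 -0.308
outer loop
vertex 1.071 2.505 -0.503
vertex 1.454 2.264 -1.151
vertex 1.35 1.975 -0.423
endloop
endfacet
facet normal 0.173 0.235 0.956
outer loop
vertex 1.071 2.505 -0.503
vertex 1.35 1.975 -0.423
vertex 2.366 2.796 -0.809
endloop
endfacet
facet normal -0.822 -0.479 -0.308
outer loop
vertex 1.35 1.975 -0.423
vertex 1.454 2.264 -1.151
vertex 1.69 1.614 -0.769
endloop
endfacet
facet normal 0.527 -0.274 0.804
outer loop
vertex 1.35 1.975 -0.423
vertex 1.69 1.614 -0.769
vertex 2.366 2.796 -0.809
endloop
endfacet
facet normal -0.822 -0.479 -0.308
outer loop
vertex 1.69 1.614 -0.769
vertex 1.454 2.264 -1.151
vertex 1.892 1.634 -1.339
endloop
endfacet
facet normal 0.837 -0.469 0.280
outer loop
vertex 1.69 1.614 -0.769
vertex 1.892 1.634 -1.339
vertex 2.366 2.796 -0.809
endloop
endfacet
facet normal -0.822 -0.479 -0.308
outer loop
vertex 1.892 1.634 -1.339
vertex 1.454 2.264 -1.151
vertex 1.837 2.023 -1.798
endloop
endfacet
facet normal 0.921 -0.235 -0.309
outer loop
vertex 1.892 1.634 -1.339
vertex 1.837 2.023 -1.798
vertex 2.366 2.796 -0.809
endloop
endfacet

endsolid


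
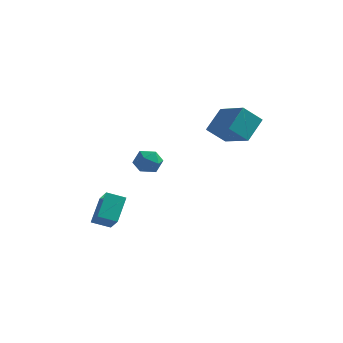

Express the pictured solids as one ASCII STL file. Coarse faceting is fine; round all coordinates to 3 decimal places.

solid 
facet normal -0.557 -0.492 0.669
outer loop
vertex 2.321 2.716 3.921
vertex 0.684 3.721 3.298
vertex 2.028 1.559 2.826
endloop
endfacet
facet normal 0.811 -0.497 0.308
outer loop
vertex 2.796 2.239 1.902
vertex 2.321 2.716 3.921
vertex 2.028 1.559 2.826
endloop
endfacet
facet normal -0.557 -0.492 0.669
outer loop
vertex 2.028 1.559 2.826
vertex 0.684 3.721 3.298
vertex 0.39 2.564 2.202
endloop
endfacet
facet normal -0.181 -0.714 -0.676
outer loop
vertex 0.39 2.564 2.202
vertex 2.796 2.239 1.902
vertex 2.028 1.559 2.826
endloop
endfacet
facet normal 0.181 0.714 0.676
outer loop
vertex 2.321 2.716 3.921
vertex 1.452 4.401 2.374
vertex 0.684 3.721 3.298
endloop
endfacet
facet normal 0.810 -0.498 0.308
outer loop
vertex 3.09 3.396 2.998
vertex 2.321 2.716 3.921
vertex 2.796 2.239 1.902
endloop
endfacet
facet normal 0.180 0.714 0.676
outer loop
vertex 3.09 3.396 2.998
vertex 1.452 4.401 2.374
vertex 2.321 2.716 3.921
endloop
endfacet
facet normal -0.811 0.498 -0.308
outer loop
vertex 0.684 3.721 3.298
vertex 1.452 4.401 2.374
vertex 0.39 2.564 2.202
endloop
endfacet
facet normal -0.181 -0.714 -0.677
outer loop
vertex 1.159 3.244 1.279
vertex 2.796 2.239 1.902
vertex 0.39 2.564 2.202
endloop
endfacet
facet normal -0.811 0.498 -0.309
outer loop
vertex 0.39 2.564 2.202
vertex 1.452 4.401 2.374
vertex 1.159 3.244 1.279
endloop
endfacet
facet normal 0.557 0.492 -0.669
outer loop
vertex 1.159 3.244 1.279
vertex 3.09 3.396 2.998
vertex 2.796 2.239 1.902
endloop
endfacet
facet normal 0.557 0.492 -0.669
outer loop
vertex 1.452 4.401 2.374
vertex 3.09 3.396 2.998
vertex 1.159 3.244 1.279
endloop
endfacet
facet normal 0.222 0.973 -0.068
outer loop
vertex -1.746 0.7 0.059
vertex -1.783 0.766 0.886
vertex -1.064 0.576 0.516
endloop
endfacet
facet normal 0.516 0.607 -0.605
outer loop
vertex -1.746 0.7 0.059
vertex -1.064 0.576 0.516
vertex -1.229 0.076 -0.126
endloop
endfacet
facet normal -0.009 0.277 -0.961
outer loop
vertex -1.746 0.7 0.059
vertex -1.229 0.076 -0.126
vertex -2.051 -0.044 -0.153
endloop
endfacet
facet normal -0.627 0.440 -0.643
outer loop
vertex -1.746 0.7 0.059
vertex -2.051 -0.044 -0.153
vertex -2.393 0.383 0.473
endloop
endfacet
facet normal -0.485 0.870 -0.091
outer loop
vertex -1.746 0.7 0.059
vertex -2.393 0.383 0.473
vertex -1.783 0.766 0.886
endloop
endfacet
facet normal 0.940 0.106 -0.324
outer loop
vertex -1.229 0.076 -0.126
vertex -1.064 0.576 0.516
vertex -0.947 -0.243 0.587
endloop
endfacet
facet normal 0.464 0.699 0.543
outer loop
vertex -1.064 0.576 0.516
vertex -1.783 0.766 0.886
vertex -1.289 0.184 1.213
endloop
endfacet
facet normal -0.678 0.533 0.507
outer loop
vertex -1.783 0.766 0.886
vertex -2.393 0.383 0.473
vertex -2.111 0.064 1.186
endloop
endfacet
facet normal -0.908 -0.163 -0.385
outer loop
vertex -2.393 0.383 0.473
vertex -2.051 -0.044 -0.153
vertex -2.276 -0.436 0.544
endloop
endfacet
facet normal 0.092 -0.427 -0.899
outer loop
vertex -2.051 -0.044 -0.153
vertex -1.229 0.076 -0.126
vertex -1.557 -0.626 0.174
endloop
endfacet
facet normal 0.627 -0.440 0.643
outer loop
vertex -1.594 -0.56 1.001
vertex -0.947 -0.243 0.587
vertex -1.289 0.184 1.213
endloop
endfacet
facet normal 0.009 -0.277 0.961
outer loop
vertex -1.594 -0.56 1.001
vertex -1.289 0.184 1.213
vertex -2.111 0.064 1.186
endloop
endfacet
facet normal -0.516 -0.607 0.605
outer loop
vertex -1.594 -0.56 1.001
vertex -2.111 0.064 1.186
vertex -2.276 -0.436 0.544
endloop
endfacet
facet normal -0.222 -0.973 0.068
outer loop
vertex -1.594 -0.56 1.001
vertex -2.276 -0.436 0.544
vertex -1.557 -0.626 0.174
endloop
endfacet
facet normal 0.485 -0.870 0.091
outer loop
vertex -1.594 -0.56 1.001
vertex -1.557 -0.626 0.174
vertex -0.947 -0.243 0.587
endloop
endfacet
facet normal 0.908 0.163 0.385
outer loop
vertex -1.289 0.184 1.213
vertex -0.947 -0.243 0.587
vertex -1.064 0.576 0.516
endloop
endfacet
facet normal -0.092 0.427 0.899
outer loop
vertex -2.111 0.064 1.186
vertex -1.289 0.184 1.213
vertex -1.783 0.766 0.886
endloop
endfacet
facet normal -0.940 -0.106 0.324
outer loop
vertex -2.276 -0.436 0.544
vertex -2.111 0.064 1.186
vertex -2.393 0.383 0.473
endloop
endfacet
facet normal -0.464 -0.699 -0.543
outer loop
vertex -1.557 -0.626 0.174
vertex -2.276 -0.436 0.544
vertex -2.051 -0.044 -0.153
endloop
endfacet
facet normal 0.678 -0.533 -0.507
outer loop
vertex -0.947 -0.243 0.587
vertex -1.557 -0.626 0.174
vertex -1.229 0.076 -0.126
endloop
endfacet
facet normal -0.830 -0.423 0.363
outer loop
vertex -3.987 -0.957 -3.271
vertex -4.078 0.255 -2.068
vertex -4.759 -0.172 -4.12
endloop
endfacet
facet normal 0.053 -0.708 -0.704
outer loop
vertex -3.862 0.285 -4.512
vertex -3.987 -0.957 -3.271
vertex -4.759 -0.172 -4.12
endloop
endfacet
facet normal -0.830 -0.422 0.363
outer loop
vertex -4.759 -0.172 -4.12
vertex -4.078 0.255 -2.068
vertex -4.849 1.04 -2.917
endloop
endfacet
facet normal -0.555 0.565 -0.611
outer loop
vertex -4.849 1.04 -2.917
vertex -3.862 0.285 -4.512
vertex -4.759 -0.172 -4.12
endloop
endfacet
facet normal 0.555 -0.565 0.611
outer loop
vertex -3.987 -0.957 -3.271
vertex -3.181 0.712 -2.46
vertex -4.078 0.255 -2.068
endloop
endfacet
facet normal 0.054 -0.708 -0.704
outer loop
vertex -3.091 -0.5 -3.663
vertex -3.987 -0.957 -3.271
vertex -3.862 0.285 -4.512
endloop
endfacet
facet normal 0.555 -0.565 0.611
outer loop
vertex -3.091 -0.5 -3.663
vertex -3.181 0.712 -2.46
vertex -3.987 -0.957 -3.271
endloop
endfacet
facet normal -0.053 0.709 0.704
outer loop
vertex -4.078 0.255 -2.068
vertex -3.181 0.712 -2.46
vertex -4.849 1.04 -2.917
endloop
endfacet
facet normal -0.555 0.565 -0.611
outer loop
vertex -3.953 1.497 -3.309
vertex -3.862 0.285 -4.512
vertex -4.849 1.04 -2.917
endloop
endfacet
facet normal -0.053 0.708 0.704
outer loop
vertex -4.849 1.04 -2.917
vertex -3.181 0.712 -2.46
vertex -3.953 1.497 -3.309
endloop
endfacet
facet normal 0.830 0.423 -0.363
outer loop
vertex -3.953 1.497 -3.309
vertex -3.091 -0.5 -3.663
vertex -3.862 0.285 -4.512
endloop
endfacet
facet normal 0.830 0.423 -0.364
outer loop
vertex -3.181 0.712 -2.46
vertex -3.091 -0.5 -3.663
vertex -3.953 1.497 -3.309
endloop
endfacet

endsolid


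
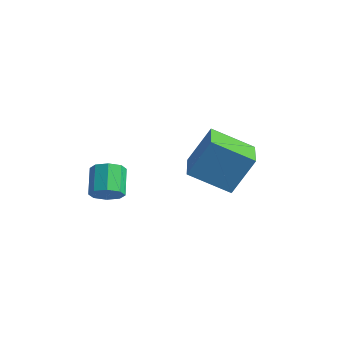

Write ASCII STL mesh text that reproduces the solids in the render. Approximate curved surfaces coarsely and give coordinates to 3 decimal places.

solid 
facet normal 0.554 -0.576 -0.601
outer loop
vertex -2.143 -0.2 1.666
vertex -2.722 -0.364 1.29
vertex -2.229 0.145 1.256
endloop
endfacet
facet normal 0.818 0.513 0.260
outer loop
vertex -2.143 -0.2 1.666
vertex -2.229 0.145 1.256
vertex -2.878 0.567 2.466
endloop
endfacet
facet normal 0.818 0.512 0.260
outer loop
vertex -2.878 0.567 2.466
vertex -2.229 0.145 1.256
vertex -2.964 0.913 2.055
endloop
endfacet
facet normal -0.552 0.577 0.602
outer loop
vertex -2.878 0.567 2.466
vertex -2.964 0.913 2.055
vertex -3.458 0.404 2.09
endloop
endfacet
facet normal 0.553 -0.576 -0.601
outer loop
vertex -2.229 0.145 1.256
vertex -2.722 -0.364 1.29
vertex -2.604 0.193 0.865
endloop
endfacet
facet normal 0.468 0.812 -0.349
outer loop
vertex -2.229 0.145 1.256
vertex -2.604 0.193 0.865
vertex -2.964 0.913 2.055
endloop
endfacet
facet normal 0.466 0.812 -0.350
outer loop
vertex -2.964 0.913 2.055
vertex -2.604 0.193 0.865
vertex -3.339 0.96 1.665
endloop
endfacet
facet normal -0.553 0.578 0.601
outer loop
vertex -2.964 0.913 2.055
vertex -3.339 0.96 1.665
vertex -3.458 0.404 2.09
endloop
endfacet
facet normal 0.553 -0.576 -0.602
outer loop
vertex -2.604 0.193 0.865
vertex -2.722 -0.364 1.29
vertex -3.048 -0.086 0.724
endloop
endfacet
facet normal -0.159 0.635 -0.756
outer loop
vertex -2.604 0.193 0.865
vertex -3.048 -0.086 0.724
vertex -3.339 0.96 1.665
endloop
endfacet
facet normal -0.159 0.635 -0.756
outer loop
vertex -3.339 0.96 1.665
vertex -3.048 -0.086 0.724
vertex -3.784 0.681 1.524
endloop
endfacet
facet normal -0.553 0.578 0.601
outer loop
vertex -3.339 0.96 1.665
vertex -3.784 0.681 1.524
vertex -3.458 0.404 2.09
endloop
endfacet
facet normal 0.552 -0.577 -0.602
outer loop
vertex -3.048 -0.086 0.724
vertex -2.722 -0.364 1.29
vertex -3.302 -0.527 0.914
endloop
endfacet
facet normal -0.690 0.088 -0.719
outer loop
vertex -3.048 -0.086 0.724
vertex -3.302 -0.527 0.914
vertex -3.784 0.681 1.524
endloop
endfacet
facet normal -0.691 0.087 -0.718
outer loop
vertex -3.784 0.681 1.524
vertex -3.302 -0.527 0.914
vertex -4.037 0.24 1.714
endloop
endfacet
facet normal -0.554 0.577 0.601
outer loop
vertex -3.784 0.681 1.524
vertex -4.037 0.24 1.714
vertex -3.458 0.404 2.09
endloop
endfacet
facet normal 0.552 -0.577 -0.602
outer loop
vertex -3.302 -0.527 0.914
vertex -2.722 -0.364 1.29
vertex -3.216 -0.873 1.325
endloop
endfacet
facet normal -0.818 -0.513 -0.260
outer loop
vertex -3.302 -0.527 0.914
vertex -3.216 -0.873 1.325
vertex -4.037 0.24 1.714
endloop
endfacet
facet normal -0.818 -0.513 -0.260
outer loop
vertex -4.037 0.24 1.714
vertex -3.216 -0.873 1.325
vertex -3.951 -0.105 2.124
endloop
endfacet
facet normal -0.554 0.576 0.601
outer loop
vertex -4.037 0.24 1.714
vertex -3.951 -0.105 2.124
vertex -3.458 0.404 2.09
endloop
endfacet
facet normal 0.553 -0.578 -0.601
outer loop
vertex -3.216 -0.873 1.325
vertex -2.722 -0.364 1.29
vertex -2.841 -0.92 1.715
endloop
endfacet
facet normal -0.467 -0.812 0.351
outer loop
vertex -3.216 -0.873 1.325
vertex -2.841 -0.92 1.715
vertex -3.951 -0.105 2.124
endloop
endfacet
facet normal -0.468 -0.812 0.349
outer loop
vertex -3.951 -0.105 2.124
vertex -2.841 -0.92 1.715
vertex -3.576 -0.153 2.515
endloop
endfacet
facet normal -0.553 0.576 0.601
outer loop
vertex -3.951 -0.105 2.124
vertex -3.576 -0.153 2.515
vertex -3.458 0.404 2.09
endloop
endfacet
facet normal 0.553 -0.578 -0.601
outer loop
vertex -2.841 -0.92 1.715
vertex -2.722 -0.364 1.29
vertex -2.396 -0.641 1.856
endloop
endfacet
facet normal 0.159 -0.636 0.755
outer loop
vertex -2.841 -0.92 1.715
vertex -2.396 -0.641 1.856
vertex -3.576 -0.153 2.515
endloop
endfacet
facet normal 0.159 -0.635 0.756
outer loop
vertex -3.576 -0.153 2.515
vertex -2.396 -0.641 1.856
vertex -3.132 0.126 2.656
endloop
endfacet
facet normal -0.553 0.576 0.602
outer loop
vertex -3.576 -0.153 2.515
vertex -3.132 0.126 2.656
vertex -3.458 0.404 2.09
endloop
endfacet
facet normal 0.554 -0.577 -0.601
outer loop
vertex -2.396 -0.641 1.856
vertex -2.722 -0.364 1.29
vertex -2.143 -0.2 1.666
endloop
endfacet
facet normal 0.690 -0.087 0.718
outer loop
vertex -2.396 -0.641 1.856
vertex -2.143 -0.2 1.666
vertex -3.132 0.126 2.656
endloop
endfacet
facet normal 0.690 -0.088 0.718
outer loop
vertex -3.132 0.126 2.656
vertex -2.143 -0.2 1.666
vertex -2.878 0.567 2.466
endloop
endfacet
facet normal -0.552 0.577 0.602
outer loop
vertex -3.132 0.126 2.656
vertex -2.878 0.567 2.466
vertex -3.458 0.404 2.09
endloop
endfacet
facet normal -0.690 -0.545 0.476
outer loop
vertex -0.672 3.222 3.572
vertex -1.893 4.491 3.256
vertex -1.133 2.369 1.926
endloop
endfacet
facet normal 0.682 -0.709 0.176
outer loop
vertex 0.233 3.449 0.984
vertex -0.672 3.222 3.572
vertex -1.133 2.369 1.926
endloop
endfacet
facet normal -0.690 -0.545 0.476
outer loop
vertex -1.133 2.369 1.926
vertex -1.893 4.491 3.256
vertex -2.354 3.638 1.61
endloop
endfacet
facet normal -0.241 -0.447 -0.862
outer loop
vertex -2.354 3.638 1.61
vertex 0.233 3.449 0.984
vertex -1.133 2.369 1.926
endloop
endfacet
facet normal 0.241 0.447 0.862
outer loop
vertex -0.672 3.222 3.572
vertex -0.527 5.571 2.314
vertex -1.893 4.491 3.256
endloop
endfacet
facet normal 0.682 -0.709 0.176
outer loop
vertex 0.694 4.302 2.63
vertex -0.672 3.222 3.572
vertex 0.233 3.449 0.984
endloop
endfacet
facet normal 0.241 0.447 0.862
outer loop
vertex 0.694 4.302 2.63
vertex -0.527 5.571 2.314
vertex -0.672 3.222 3.572
endloop
endfacet
facet normal -0.682 0.709 -0.176
outer loop
vertex -1.893 4.491 3.256
vertex -0.527 5.571 2.314
vertex -2.354 3.638 1.61
endloop
endfacet
facet normal -0.241 -0.447 -0.862
outer loop
vertex -0.988 4.718 0.668
vertex 0.233 3.449 0.984
vertex -2.354 3.638 1.61
endloop
endfacet
facet normal -0.682 0.709 -0.176
outer loop
vertex -2.354 3.638 1.61
vertex -0.527 5.571 2.314
vertex -0.988 4.718 0.668
endloop
endfacet
facet normal 0.690 0.545 -0.476
outer loop
vertex -0.988 4.718 0.668
vertex 0.694 4.302 2.63
vertex 0.233 3.449 0.984
endloop
endfacet
facet normal 0.690 0.545 -0.476
outer loop
vertex -0.527 5.571 2.314
vertex 0.694 4.302 2.63
vertex -0.988 4.718 0.668
endloop
endfacet

endsolid


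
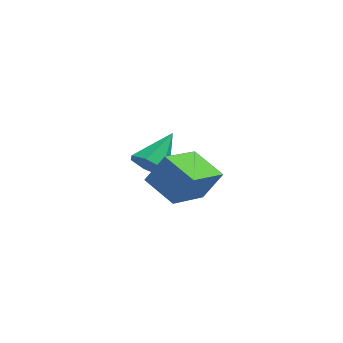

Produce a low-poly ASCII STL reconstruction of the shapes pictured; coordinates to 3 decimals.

solid 
facet normal -0.516 -0.721 -0.462
outer loop
vertex -0.357 1.236 -4.463
vertex -0.797 1.073 -3.718
vertex -1.001 1.634 -4.365
endloop
endfacet
facet normal 0.340 0.704 -0.624
outer loop
vertex -0.357 1.236 -4.463
vertex -1.001 1.634 -4.365
vertex 0.157 2.407 -2.862
endloop
endfacet
facet normal -0.516 -0.721 -0.463
outer loop
vertex -1.001 1.634 -4.365
vertex -0.797 1.073 -3.718
vertex -1.492 1.61 -3.78
endloop
endfacet
facet normal -0.317 0.920 -0.229
outer loop
vertex -1.001 1.634 -4.365
vertex -1.492 1.61 -3.78
vertex 0.157 2.407 -2.862
endloop
endfacet
facet normal -0.516 -0.721 -0.463
outer loop
vertex -1.492 1.61 -3.78
vertex -0.797 1.073 -3.718
vertex -1.459 1.181 -3.149
endloop
endfacet
facet normal -0.583 0.657 0.477
outer loop
vertex -1.492 1.61 -3.78
vertex -1.459 1.181 -3.149
vertex 0.157 2.407 -2.862
endloop
endfacet
facet normal -0.516 -0.721 -0.463
outer loop
vertex -1.459 1.181 -3.149
vertex -0.797 1.073 -3.718
vertex -0.928 0.671 -2.947
endloop
endfacet
facet normal -0.256 0.113 0.960
outer loop
vertex -1.459 1.181 -3.149
vertex -0.928 0.671 -2.947
vertex 0.157 2.407 -2.862
endloop
endfacet
facet normal -0.515 -0.721 -0.463
outer loop
vertex -0.928 0.671 -2.947
vertex -0.797 1.073 -3.718
vertex -0.298 0.464 -3.325
endloop
endfacet
facet normal 0.416 -0.302 0.858
outer loop
vertex -0.928 0.671 -2.947
vertex -0.298 0.464 -3.325
vertex 0.157 2.407 -2.862
endloop
endfacet
facet normal -0.516 -0.721 -0.462
outer loop
vertex -0.298 0.464 -3.325
vertex -0.797 1.073 -3.718
vertex -0.044 0.715 -4.0
endloop
endfacet
facet normal 0.929 -0.276 0.247
outer loop
vertex -0.298 0.464 -3.325
vertex -0.044 0.715 -4.0
vertex 0.157 2.407 -2.862
endloop
endfacet
facet normal -0.516 -0.721 -0.462
outer loop
vertex -0.044 0.715 -4.0
vertex -0.797 1.073 -3.718
vertex -0.357 1.236 -4.463
endloop
endfacet
facet normal 0.895 0.171 -0.412
outer loop
vertex -0.044 0.715 -4.0
vertex -0.357 1.236 -4.463
vertex 0.157 2.407 -2.862
endloop
endfacet
facet normal -0.525 -0.705 0.478
outer loop
vertex 0.703 -3.644 -0.497
vertex -0.291 -2.591 -0.036
vertex -0.038 -3.852 -1.618
endloop
endfacet
facet normal 0.654 -0.693 -0.304
outer loop
vertex 1.111 -2.309 -2.664
vertex 0.703 -3.644 -0.497
vertex -0.038 -3.852 -1.618
endloop
endfacet
facet normal -0.525 -0.705 0.478
outer loop
vertex -0.038 -3.852 -1.618
vertex -0.291 -2.591 -0.036
vertex -1.032 -2.799 -1.157
endloop
endfacet
facet normal -0.545 -0.153 -0.824
outer loop
vertex -1.032 -2.799 -1.157
vertex 1.111 -2.309 -2.664
vertex -0.038 -3.852 -1.618
endloop
endfacet
facet normal 0.545 0.153 0.824
outer loop
vertex 0.703 -3.644 -0.497
vertex 0.858 -1.048 -1.082
vertex -0.291 -2.591 -0.036
endloop
endfacet
facet normal 0.654 -0.693 -0.304
outer loop
vertex 1.852 -2.101 -1.543
vertex 0.703 -3.644 -0.497
vertex 1.111 -2.309 -2.664
endloop
endfacet
facet normal 0.545 0.153 0.824
outer loop
vertex 1.852 -2.101 -1.543
vertex 0.858 -1.048 -1.082
vertex 0.703 -3.644 -0.497
endloop
endfacet
facet normal -0.654 0.693 0.304
outer loop
vertex -0.291 -2.591 -0.036
vertex 0.858 -1.048 -1.082
vertex -1.032 -2.799 -1.157
endloop
endfacet
facet normal -0.545 -0.153 -0.824
outer loop
vertex 0.117 -1.256 -2.203
vertex 1.111 -2.309 -2.664
vertex -1.032 -2.799 -1.157
endloop
endfacet
facet normal -0.654 0.693 0.304
outer loop
vertex -1.032 -2.799 -1.157
vertex 0.858 -1.048 -1.082
vertex 0.117 -1.256 -2.203
endloop
endfacet
facet normal 0.525 0.705 -0.478
outer loop
vertex 0.117 -1.256 -2.203
vertex 1.852 -2.101 -1.543
vertex 1.111 -2.309 -2.664
endloop
endfacet
facet normal 0.525 0.705 -0.478
outer loop
vertex 0.858 -1.048 -1.082
vertex 1.852 -2.101 -1.543
vertex 0.117 -1.256 -2.203
endloop
endfacet

endsolid


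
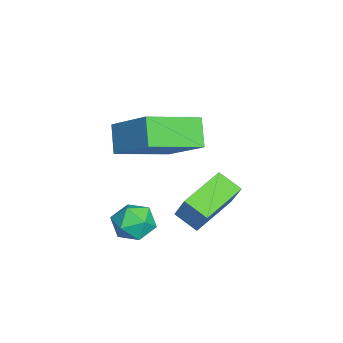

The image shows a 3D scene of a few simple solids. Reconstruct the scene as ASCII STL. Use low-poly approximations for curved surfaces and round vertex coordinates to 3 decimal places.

solid 
facet normal -0.499 0.803 -0.324
outer loop
vertex -0.201 -2.847 1.839
vertex 0.897 -1.71 2.964
vertex 0.534 -2.728 1.002
endloop
endfacet
facet normal -0.566 -0.586 -0.580
outer loop
vertex 1.543 -4.35 1.656
vertex -0.201 -2.847 1.839
vertex 0.534 -2.728 1.002
endloop
endfacet
facet normal -0.500 0.803 -0.324
outer loop
vertex 0.534 -2.728 1.002
vertex 0.897 -1.71 2.964
vertex 1.631 -1.591 2.127
endloop
endfacet
facet normal 0.656 0.107 -0.747
outer loop
vertex 1.631 -1.591 2.127
vertex 1.543 -4.35 1.656
vertex 0.534 -2.728 1.002
endloop
endfacet
facet normal -0.656 -0.106 0.748
outer loop
vertex -0.201 -2.847 1.839
vertex 1.906 -3.332 3.618
vertex 0.897 -1.71 2.964
endloop
endfacet
facet normal -0.566 -0.586 -0.580
outer loop
vertex 0.809 -4.469 2.493
vertex -0.201 -2.847 1.839
vertex 1.543 -4.35 1.656
endloop
endfacet
facet normal -0.656 -0.107 0.747
outer loop
vertex 0.809 -4.469 2.493
vertex 1.906 -3.332 3.618
vertex -0.201 -2.847 1.839
endloop
endfacet
facet normal 0.566 0.586 0.580
outer loop
vertex 0.897 -1.71 2.964
vertex 1.906 -3.332 3.618
vertex 1.631 -1.591 2.127
endloop
endfacet
facet normal 0.655 0.107 -0.748
outer loop
vertex 2.641 -3.213 2.781
vertex 1.543 -4.35 1.656
vertex 1.631 -1.591 2.127
endloop
endfacet
facet normal 0.566 0.586 0.580
outer loop
vertex 1.631 -1.591 2.127
vertex 1.906 -3.332 3.618
vertex 2.641 -3.213 2.781
endloop
endfacet
facet normal 0.500 -0.803 0.324
outer loop
vertex 2.641 -3.213 2.781
vertex 0.809 -4.469 2.493
vertex 1.543 -4.35 1.656
endloop
endfacet
facet normal 0.500 -0.803 0.325
outer loop
vertex 1.906 -3.332 3.618
vertex 0.809 -4.469 2.493
vertex 2.641 -3.213 2.781
endloop
endfacet
facet normal -0.759 0.596 0.263
outer loop
vertex 1.055 -1.156 0.579
vertex 1.456 -0.447 0.13
vertex 0.421 -1.485 -0.507
endloop
endfacet
facet normal -0.432 -0.762 0.483
outer loop
vertex 1.704 -2.493 -0.95
vertex 1.055 -1.156 0.579
vertex 0.421 -1.485 -0.507
endloop
endfacet
facet normal -0.759 0.597 0.261
outer loop
vertex 0.421 -1.485 -0.507
vertex 1.456 -0.447 0.13
vertex 0.823 -0.777 -0.956
endloop
endfacet
facet normal -0.487 -0.253 -0.836
outer loop
vertex 0.823 -0.777 -0.956
vertex 1.704 -2.493 -0.95
vertex 0.421 -1.485 -0.507
endloop
endfacet
facet normal 0.488 0.253 0.836
outer loop
vertex 1.055 -1.156 0.579
vertex 2.739 -1.455 -0.313
vertex 1.456 -0.447 0.13
endloop
endfacet
facet normal -0.432 -0.762 0.483
outer loop
vertex 2.337 -2.163 0.136
vertex 1.055 -1.156 0.579
vertex 1.704 -2.493 -0.95
endloop
endfacet
facet normal 0.488 0.253 0.836
outer loop
vertex 2.337 -2.163 0.136
vertex 2.739 -1.455 -0.313
vertex 1.055 -1.156 0.579
endloop
endfacet
facet normal 0.432 0.762 -0.483
outer loop
vertex 1.456 -0.447 0.13
vertex 2.739 -1.455 -0.313
vertex 0.823 -0.777 -0.956
endloop
endfacet
facet normal -0.488 -0.253 -0.835
outer loop
vertex 2.105 -1.784 -1.399
vertex 1.704 -2.493 -0.95
vertex 0.823 -0.777 -0.956
endloop
endfacet
facet normal 0.432 0.762 -0.483
outer loop
vertex 0.823 -0.777 -0.956
vertex 2.739 -1.455 -0.313
vertex 2.105 -1.784 -1.399
endloop
endfacet
facet normal 0.760 -0.595 -0.262
outer loop
vertex 2.105 -1.784 -1.399
vertex 2.337 -2.163 0.136
vertex 1.704 -2.493 -0.95
endloop
endfacet
facet normal 0.758 -0.597 -0.262
outer loop
vertex 2.739 -1.455 -0.313
vertex 2.337 -2.163 0.136
vertex 2.105 -1.784 -1.399
endloop
endfacet
facet normal -0.441 0.034 0.897
outer loop
vertex 2.195 -3.237 -0.301
vertex 1.864 -3.916 -0.438
vertex 2.553 -3.886 -0.1
endloop
endfacet
facet normal 0.182 0.381 0.906
outer loop
vertex 2.195 -3.237 -0.301
vertex 2.553 -3.886 -0.1
vertex 2.95 -3.313 -0.421
endloop
endfacet
facet normal 0.156 0.897 0.413
outer loop
vertex 2.195 -3.237 -0.301
vertex 2.95 -3.313 -0.421
vertex 2.506 -2.989 -0.958
endloop
endfacet
facet normal -0.484 0.870 0.099
outer loop
vertex 2.195 -3.237 -0.301
vertex 2.506 -2.989 -0.958
vertex 1.835 -3.361 -0.968
endloop
endfacet
facet normal -0.854 0.336 0.398
outer loop
vertex 2.195 -3.237 -0.301
vertex 1.835 -3.361 -0.968
vertex 1.864 -3.916 -0.438
endloop
endfacet
facet normal 0.693 -0.079 0.716
outer loop
vertex 2.95 -3.313 -0.421
vertex 2.553 -3.886 -0.1
vertex 3.085 -4.039 -0.632
endloop
endfacet
facet normal -0.316 -0.640 0.701
outer loop
vertex 2.553 -3.886 -0.1
vertex 1.864 -3.916 -0.438
vertex 2.414 -4.411 -0.642
endloop
endfacet
facet normal -0.983 -0.152 -0.105
outer loop
vertex 1.864 -3.916 -0.438
vertex 1.835 -3.361 -0.968
vertex 1.97 -4.087 -1.179
endloop
endfacet
facet normal -0.385 0.710 -0.589
outer loop
vertex 1.835 -3.361 -0.968
vertex 2.506 -2.989 -0.958
vertex 2.367 -3.514 -1.5
endloop
endfacet
facet normal 0.650 0.756 -0.081
outer loop
vertex 2.506 -2.989 -0.958
vertex 2.95 -3.313 -0.421
vertex 3.056 -3.484 -1.162
endloop
endfacet
facet normal 0.484 -0.870 -0.099
outer loop
vertex 2.725 -4.163 -1.299
vertex 3.085 -4.039 -0.632
vertex 2.414 -4.411 -0.642
endloop
endfacet
facet normal -0.156 -0.897 -0.413
outer loop
vertex 2.725 -4.163 -1.299
vertex 2.414 -4.411 -0.642
vertex 1.97 -4.087 -1.179
endloop
endfacet
facet normal -0.182 -0.381 -0.906
outer loop
vertex 2.725 -4.163 -1.299
vertex 1.97 -4.087 -1.179
vertex 2.367 -3.514 -1.5
endloop
endfacet
facet normal 0.441 -0.034 -0.897
outer loop
vertex 2.725 -4.163 -1.299
vertex 2.367 -3.514 -1.5
vertex 3.056 -3.484 -1.162
endloop
endfacet
facet normal 0.854 -0.336 -0.398
outer loop
vertex 2.725 -4.163 -1.299
vertex 3.056 -3.484 -1.162
vertex 3.085 -4.039 -0.632
endloop
endfacet
facet normal 0.385 -0.710 0.589
outer loop
vertex 2.414 -4.411 -0.642
vertex 3.085 -4.039 -0.632
vertex 2.553 -3.886 -0.1
endloop
endfacet
facet normal -0.650 -0.756 0.081
outer loop
vertex 1.97 -4.087 -1.179
vertex 2.414 -4.411 -0.642
vertex 1.864 -3.916 -0.438
endloop
endfacet
facet normal -0.693 0.079 -0.716
outer loop
vertex 2.367 -3.514 -1.5
vertex 1.97 -4.087 -1.179
vertex 1.835 -3.361 -0.968
endloop
endfacet
facet normal 0.316 0.640 -0.701
outer loop
vertex 3.056 -3.484 -1.162
vertex 2.367 -3.514 -1.5
vertex 2.506 -2.989 -0.958
endloop
endfacet
facet normal 0.983 0.152 0.105
outer loop
vertex 3.085 -4.039 -0.632
vertex 3.056 -3.484 -1.162
vertex 2.95 -3.313 -0.421
endloop
endfacet

endsolid


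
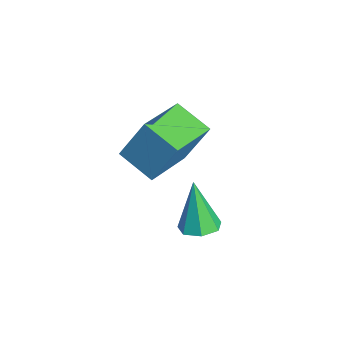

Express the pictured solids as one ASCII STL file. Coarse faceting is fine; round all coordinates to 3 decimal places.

solid 
facet normal -0.748 -0.537 0.390
outer loop
vertex 0.802 -4.014 3.118
vertex -0.415 -2.636 2.679
vertex 0.529 -4.74 1.594
endloop
endfacet
facet normal 0.644 -0.729 0.232
outer loop
vertex 1.555 -4.004 1.061
vertex 0.802 -4.014 3.118
vertex 0.529 -4.74 1.594
endloop
endfacet
facet normal -0.749 -0.537 0.389
outer loop
vertex 0.529 -4.74 1.594
vertex -0.415 -2.636 2.679
vertex -0.687 -3.362 1.155
endloop
endfacet
facet normal -0.159 -0.424 -0.892
outer loop
vertex -0.687 -3.362 1.155
vertex 1.555 -4.004 1.061
vertex 0.529 -4.74 1.594
endloop
endfacet
facet normal 0.159 0.424 0.892
outer loop
vertex 0.802 -4.014 3.118
vertex 0.611 -1.9 2.146
vertex -0.415 -2.636 2.679
endloop
endfacet
facet normal 0.644 -0.729 0.232
outer loop
vertex 1.827 -3.278 2.585
vertex 0.802 -4.014 3.118
vertex 1.555 -4.004 1.061
endloop
endfacet
facet normal 0.159 0.424 0.891
outer loop
vertex 1.827 -3.278 2.585
vertex 0.611 -1.9 2.146
vertex 0.802 -4.014 3.118
endloop
endfacet
facet normal -0.644 0.729 -0.232
outer loop
vertex -0.415 -2.636 2.679
vertex 0.611 -1.9 2.146
vertex -0.687 -3.362 1.155
endloop
endfacet
facet normal -0.159 -0.424 -0.891
outer loop
vertex 0.338 -2.626 0.622
vertex 1.555 -4.004 1.061
vertex -0.687 -3.362 1.155
endloop
endfacet
facet normal -0.644 0.729 -0.232
outer loop
vertex -0.687 -3.362 1.155
vertex 0.611 -1.9 2.146
vertex 0.338 -2.626 0.622
endloop
endfacet
facet normal 0.748 0.537 -0.389
outer loop
vertex 0.338 -2.626 0.622
vertex 1.827 -3.278 2.585
vertex 1.555 -4.004 1.061
endloop
endfacet
facet normal 0.749 0.536 -0.390
outer loop
vertex 0.611 -1.9 2.146
vertex 1.827 -3.278 2.585
vertex 0.338 -2.626 0.622
endloop
endfacet
facet normal 0.310 0.025 -0.951
outer loop
vertex 4.159 -2.715 0.795
vertex 3.68 -3.138 0.628
vertex 3.661 -2.479 0.639
endloop
endfacet
facet normal 0.265 0.854 0.447
outer loop
vertex 4.159 -2.715 0.795
vertex 3.661 -2.479 0.639
vertex 3.14 -3.182 2.292
endloop
endfacet
facet normal 0.309 0.025 -0.951
outer loop
vertex 3.661 -2.479 0.639
vertex 3.68 -3.138 0.628
vertex 3.178 -2.739 0.475
endloop
endfacet
facet normal -0.515 0.835 0.193
outer loop
vertex 3.661 -2.479 0.639
vertex 3.178 -2.739 0.475
vertex 3.14 -3.182 2.292
endloop
endfacet
facet normal 0.309 0.024 -0.951
outer loop
vertex 3.178 -2.739 0.475
vertex 3.68 -3.138 0.628
vertex 3.073 -3.3 0.427
endloop
endfacet
facet normal -0.983 0.182 0.024
outer loop
vertex 3.178 -2.739 0.475
vertex 3.073 -3.3 0.427
vertex 3.14 -3.182 2.292
endloop
endfacet
facet normal 0.308 0.024 -0.951
outer loop
vertex 3.073 -3.3 0.427
vertex 3.68 -3.138 0.628
vertex 3.425 -3.739 0.53
endloop
endfacet
facet normal -0.786 -0.615 0.067
outer loop
vertex 3.073 -3.3 0.427
vertex 3.425 -3.739 0.53
vertex 3.14 -3.182 2.292
endloop
endfacet
facet normal 0.308 0.024 -0.951
outer loop
vertex 3.425 -3.739 0.53
vertex 3.68 -3.138 0.628
vertex 3.97 -3.726 0.707
endloop
endfacet
facet normal -0.071 -0.954 0.290
outer loop
vertex 3.425 -3.739 0.53
vertex 3.97 -3.726 0.707
vertex 3.14 -3.182 2.292
endloop
endfacet
facet normal 0.309 0.025 -0.951
outer loop
vertex 3.97 -3.726 0.707
vertex 3.68 -3.138 0.628
vertex 4.296 -3.27 0.825
endloop
endfacet
facet normal 0.622 -0.581 0.525
outer loop
vertex 3.97 -3.726 0.707
vertex 4.296 -3.27 0.825
vertex 3.14 -3.182 2.292
endloop
endfacet
facet normal 0.309 0.025 -0.951
outer loop
vertex 4.296 -3.27 0.825
vertex 3.68 -3.138 0.628
vertex 4.159 -2.715 0.795
endloop
endfacet
facet normal 0.772 0.223 0.595
outer loop
vertex 4.296 -3.27 0.825
vertex 4.159 -2.715 0.795
vertex 3.14 -3.182 2.292
endloop
endfacet

endsolid


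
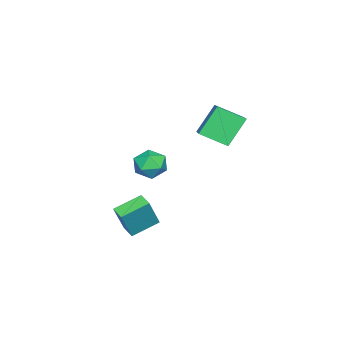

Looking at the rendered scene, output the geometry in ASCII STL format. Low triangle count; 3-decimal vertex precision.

solid 
facet normal -0.692 0.611 0.385
outer loop
vertex 0.276 -1.928 -2.102
vertex 0.827 -1.189 -2.285
vertex -0.632 -1.733 -4.041
endloop
endfacet
facet normal -0.585 -0.787 0.195
outer loop
vertex 0.613 -2.831 -4.735
vertex 0.276 -1.928 -2.102
vertex -0.632 -1.733 -4.041
endloop
endfacet
facet normal -0.692 0.610 0.386
outer loop
vertex -0.632 -1.733 -4.041
vertex 0.827 -1.189 -2.285
vertex -0.082 -0.993 -4.224
endloop
endfacet
facet normal -0.422 0.091 -0.902
outer loop
vertex -0.082 -0.993 -4.224
vertex 0.613 -2.831 -4.735
vertex -0.632 -1.733 -4.041
endloop
endfacet
facet normal 0.422 -0.091 0.902
outer loop
vertex 0.276 -1.928 -2.102
vertex 2.072 -2.287 -2.979
vertex 0.827 -1.189 -2.285
endloop
endfacet
facet normal -0.585 -0.787 0.195
outer loop
vertex 1.522 -3.027 -2.796
vertex 0.276 -1.928 -2.102
vertex 0.613 -2.831 -4.735
endloop
endfacet
facet normal 0.422 -0.091 0.902
outer loop
vertex 1.522 -3.027 -2.796
vertex 2.072 -2.287 -2.979
vertex 0.276 -1.928 -2.102
endloop
endfacet
facet normal 0.585 0.787 -0.195
outer loop
vertex 0.827 -1.189 -2.285
vertex 2.072 -2.287 -2.979
vertex -0.082 -0.993 -4.224
endloop
endfacet
facet normal -0.422 0.091 -0.902
outer loop
vertex 1.164 -2.092 -4.918
vertex 0.613 -2.831 -4.735
vertex -0.082 -0.993 -4.224
endloop
endfacet
facet normal 0.585 0.787 -0.195
outer loop
vertex -0.082 -0.993 -4.224
vertex 2.072 -2.287 -2.979
vertex 1.164 -2.092 -4.918
endloop
endfacet
facet normal 0.691 -0.611 -0.386
outer loop
vertex 1.164 -2.092 -4.918
vertex 1.522 -3.027 -2.796
vertex 0.613 -2.831 -4.735
endloop
endfacet
facet normal 0.692 -0.610 -0.386
outer loop
vertex 2.072 -2.287 -2.979
vertex 1.522 -3.027 -2.796
vertex 1.164 -2.092 -4.918
endloop
endfacet
facet normal -0.211 0.214 0.954
outer loop
vertex -3.952 -2.392 -1.17
vertex -4.05 -3.48 -0.948
vertex -3.062 -2.977 -0.842
endloop
endfacet
facet normal 0.218 0.709 0.671
outer loop
vertex -3.952 -2.392 -1.17
vertex -3.062 -2.977 -0.842
vertex -2.966 -2.229 -1.663
endloop
endfacet
facet normal -0.112 0.988 0.102
outer loop
vertex -3.952 -2.392 -1.17
vertex -2.966 -2.229 -1.663
vertex -3.895 -2.271 -2.277
endloop
endfacet
facet normal -0.745 0.666 0.034
outer loop
vertex -3.952 -2.392 -1.17
vertex -3.895 -2.271 -2.277
vertex -4.566 -3.044 -1.835
endloop
endfacet
facet normal -0.806 0.187 0.561
outer loop
vertex -3.952 -2.392 -1.17
vertex -4.566 -3.044 -1.835
vertex -4.05 -3.48 -0.948
endloop
endfacet
facet normal 0.810 0.383 0.444
outer loop
vertex -2.966 -2.229 -1.663
vertex -3.062 -2.977 -0.842
vertex -2.454 -3.216 -1.745
endloop
endfacet
facet normal 0.116 -0.418 0.901
outer loop
vertex -3.062 -2.977 -0.842
vertex -4.05 -3.48 -0.948
vertex -3.125 -3.989 -1.303
endloop
endfacet
facet normal -0.847 -0.461 0.266
outer loop
vertex -4.05 -3.48 -0.948
vertex -4.566 -3.044 -1.835
vertex -4.054 -4.031 -1.917
endloop
endfacet
facet normal -0.747 0.313 -0.586
outer loop
vertex -4.566 -3.044 -1.835
vertex -3.895 -2.271 -2.277
vertex -3.958 -3.283 -2.738
endloop
endfacet
facet normal 0.277 0.835 -0.476
outer loop
vertex -3.895 -2.271 -2.277
vertex -2.966 -2.229 -1.663
vertex -2.97 -2.78 -2.632
endloop
endfacet
facet normal 0.745 -0.666 -0.034
outer loop
vertex -3.068 -3.868 -2.41
vertex -2.454 -3.216 -1.745
vertex -3.125 -3.989 -1.303
endloop
endfacet
facet normal 0.112 -0.988 -0.102
outer loop
vertex -3.068 -3.868 -2.41
vertex -3.125 -3.989 -1.303
vertex -4.054 -4.031 -1.917
endloop
endfacet
facet normal -0.218 -0.709 -0.671
outer loop
vertex -3.068 -3.868 -2.41
vertex -4.054 -4.031 -1.917
vertex -3.958 -3.283 -2.738
endloop
endfacet
facet normal 0.211 -0.214 -0.954
outer loop
vertex -3.068 -3.868 -2.41
vertex -3.958 -3.283 -2.738
vertex -2.97 -2.78 -2.632
endloop
endfacet
facet normal 0.806 -0.187 -0.561
outer loop
vertex -3.068 -3.868 -2.41
vertex -2.97 -2.78 -2.632
vertex -2.454 -3.216 -1.745
endloop
endfacet
facet normal 0.747 -0.313 0.586
outer loop
vertex -3.125 -3.989 -1.303
vertex -2.454 -3.216 -1.745
vertex -3.062 -2.977 -0.842
endloop
endfacet
facet normal -0.277 -0.835 0.476
outer loop
vertex -4.054 -4.031 -1.917
vertex -3.125 -3.989 -1.303
vertex -4.05 -3.48 -0.948
endloop
endfacet
facet normal -0.810 -0.383 -0.444
outer loop
vertex -3.958 -3.283 -2.738
vertex -4.054 -4.031 -1.917
vertex -4.566 -3.044 -1.835
endloop
endfacet
facet normal -0.116 0.418 -0.901
outer loop
vertex -2.97 -2.78 -2.632
vertex -3.958 -3.283 -2.738
vertex -3.895 -2.271 -2.277
endloop
endfacet
facet normal 0.847 0.461 -0.266
outer loop
vertex -2.454 -3.216 -1.745
vertex -2.97 -2.78 -2.632
vertex -2.966 -2.229 -1.663
endloop
endfacet
facet normal -0.819 -0.435 -0.374
outer loop
vertex -3.689 0.716 3.646
vertex -4.129 2.261 2.812
vertex -2.588 0.108 1.94
endloop
endfacet
facet normal 0.243 -0.854 0.461
outer loop
vertex -1.211 0.839 2.568
vertex -3.689 0.716 3.646
vertex -2.588 0.108 1.94
endloop
endfacet
facet normal -0.819 -0.435 -0.374
outer loop
vertex -2.588 0.108 1.94
vertex -4.129 2.261 2.812
vertex -3.027 1.653 1.106
endloop
endfacet
facet normal 0.519 -0.287 -0.805
outer loop
vertex -3.027 1.653 1.106
vertex -1.211 0.839 2.568
vertex -2.588 0.108 1.94
endloop
endfacet
facet normal -0.519 0.287 0.805
outer loop
vertex -3.689 0.716 3.646
vertex -2.752 2.992 3.44
vertex -4.129 2.261 2.812
endloop
endfacet
facet normal 0.243 -0.853 0.461
outer loop
vertex -2.313 1.447 4.274
vertex -3.689 0.716 3.646
vertex -1.211 0.839 2.568
endloop
endfacet
facet normal -0.520 0.287 0.805
outer loop
vertex -2.313 1.447 4.274
vertex -2.752 2.992 3.44
vertex -3.689 0.716 3.646
endloop
endfacet
facet normal -0.243 0.854 -0.461
outer loop
vertex -4.129 2.261 2.812
vertex -2.752 2.992 3.44
vertex -3.027 1.653 1.106
endloop
endfacet
facet normal 0.520 -0.287 -0.805
outer loop
vertex -1.651 2.384 1.734
vertex -1.211 0.839 2.568
vertex -3.027 1.653 1.106
endloop
endfacet
facet normal -0.243 0.853 -0.461
outer loop
vertex -3.027 1.653 1.106
vertex -2.752 2.992 3.44
vertex -1.651 2.384 1.734
endloop
endfacet
facet normal 0.819 0.435 0.374
outer loop
vertex -1.651 2.384 1.734
vertex -2.313 1.447 4.274
vertex -1.211 0.839 2.568
endloop
endfacet
facet normal 0.819 0.435 0.374
outer loop
vertex -2.752 2.992 3.44
vertex -2.313 1.447 4.274
vertex -1.651 2.384 1.734
endloop
endfacet

endsolid


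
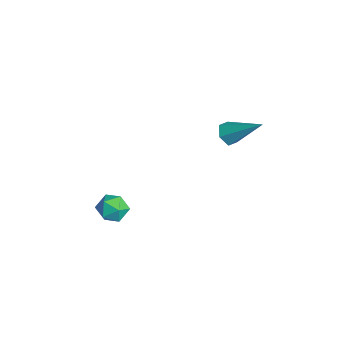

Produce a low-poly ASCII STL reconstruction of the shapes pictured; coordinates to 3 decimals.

solid 
facet normal -0.535 -0.585 -0.609
outer loop
vertex 0.337 1.911 3.001
vertex -0.004 2.428 2.804
vertex 0.539 2.258 2.49
endloop
endfacet
facet normal 0.901 -0.429 0.065
outer loop
vertex 0.337 1.911 3.001
vertex 0.539 2.258 2.49
vertex 1.064 3.592 4.016
endloop
endfacet
facet normal -0.536 -0.584 -0.610
outer loop
vertex 0.539 2.258 2.49
vertex -0.004 2.428 2.804
vertex 0.198 2.776 2.293
endloop
endfacet
facet normal 0.783 0.310 -0.540
outer loop
vertex 0.539 2.258 2.49
vertex 0.198 2.776 2.293
vertex 1.064 3.592 4.016
endloop
endfacet
facet normal -0.536 -0.584 -0.610
outer loop
vertex 0.198 2.776 2.293
vertex -0.004 2.428 2.804
vertex -0.345 2.946 2.608
endloop
endfacet
facet normal 0.027 0.898 -0.439
outer loop
vertex 0.198 2.776 2.293
vertex -0.345 2.946 2.608
vertex 1.064 3.592 4.016
endloop
endfacet
facet normal -0.537 -0.584 -0.609
outer loop
vertex -0.345 2.946 2.608
vertex -0.004 2.428 2.804
vertex -0.546 2.598 3.119
endloop
endfacet
facet normal -0.610 0.746 0.268
outer loop
vertex -0.345 2.946 2.608
vertex -0.546 2.598 3.119
vertex 1.064 3.592 4.016
endloop
endfacet
facet normal -0.537 -0.585 -0.608
outer loop
vertex -0.546 2.598 3.119
vertex -0.004 2.428 2.804
vertex -0.205 2.081 3.315
endloop
endfacet
facet normal -0.490 0.007 0.872
outer loop
vertex -0.546 2.598 3.119
vertex -0.205 2.081 3.315
vertex 1.064 3.592 4.016
endloop
endfacet
facet normal -0.536 -0.585 -0.608
outer loop
vertex -0.205 2.081 3.315
vertex -0.004 2.428 2.804
vertex 0.337 1.911 3.001
endloop
endfacet
facet normal 0.265 -0.580 0.771
outer loop
vertex -0.205 2.081 3.315
vertex 0.337 1.911 3.001
vertex 1.064 3.592 4.016
endloop
endfacet
facet normal 0.479 0.661 0.577
outer loop
vertex 0.638 -2.227 -0.558
vertex 0.29 -2.54 0.089
vertex 0.991 -2.826 -0.165
endloop
endfacet
facet normal 0.863 0.505 -0.005
outer loop
vertex 0.638 -2.227 -0.558
vertex 0.991 -2.826 -0.165
vertex 0.984 -2.822 -0.964
endloop
endfacet
facet normal 0.471 0.667 -0.577
outer loop
vertex 0.638 -2.227 -0.558
vertex 0.984 -2.822 -0.964
vertex 0.279 -2.532 -1.204
endloop
endfacet
facet normal -0.156 0.924 -0.349
outer loop
vertex 0.638 -2.227 -0.558
vertex 0.279 -2.532 -1.204
vertex -0.15 -2.358 -0.552
endloop
endfacet
facet normal -0.150 0.919 0.364
outer loop
vertex 0.638 -2.227 -0.558
vertex -0.15 -2.358 -0.552
vertex 0.29 -2.54 0.089
endloop
endfacet
facet normal 0.980 -0.199 -0.010
outer loop
vertex 0.984 -2.822 -0.964
vertex 0.991 -2.826 -0.165
vertex 0.85 -3.502 -0.568
endloop
endfacet
facet normal 0.360 0.054 0.932
outer loop
vertex 0.991 -2.826 -0.165
vertex 0.29 -2.54 0.089
vertex 0.421 -3.328 0.084
endloop
endfacet
facet normal -0.659 0.471 0.586
outer loop
vertex 0.29 -2.54 0.089
vertex -0.15 -2.358 -0.552
vertex -0.284 -3.038 -0.156
endloop
endfacet
facet normal -0.670 0.478 -0.568
outer loop
vertex -0.15 -2.358 -0.552
vertex 0.279 -2.532 -1.204
vertex -0.291 -3.034 -0.955
endloop
endfacet
facet normal 0.345 0.063 -0.937
outer loop
vertex 0.279 -2.532 -1.204
vertex 0.984 -2.822 -0.964
vertex 0.41 -3.32 -1.209
endloop
endfacet
facet normal 0.156 -0.924 0.349
outer loop
vertex 0.062 -3.633 -0.562
vertex 0.85 -3.502 -0.568
vertex 0.421 -3.328 0.084
endloop
endfacet
facet normal -0.471 -0.667 0.577
outer loop
vertex 0.062 -3.633 -0.562
vertex 0.421 -3.328 0.084
vertex -0.284 -3.038 -0.156
endloop
endfacet
facet normal -0.863 -0.505 0.005
outer loop
vertex 0.062 -3.633 -0.562
vertex -0.284 -3.038 -0.156
vertex -0.291 -3.034 -0.955
endloop
endfacet
facet normal -0.479 -0.661 -0.577
outer loop
vertex 0.062 -3.633 -0.562
vertex -0.291 -3.034 -0.955
vertex 0.41 -3.32 -1.209
endloop
endfacet
facet normal 0.150 -0.919 -0.364
outer loop
vertex 0.062 -3.633 -0.562
vertex 0.41 -3.32 -1.209
vertex 0.85 -3.502 -0.568
endloop
endfacet
facet normal 0.670 -0.478 0.568
outer loop
vertex 0.421 -3.328 0.084
vertex 0.85 -3.502 -0.568
vertex 0.991 -2.826 -0.165
endloop
endfacet
facet normal -0.345 -0.063 0.937
outer loop
vertex -0.284 -3.038 -0.156
vertex 0.421 -3.328 0.084
vertex 0.29 -2.54 0.089
endloop
endfacet
facet normal -0.980 0.199 0.010
outer loop
vertex -0.291 -3.034 -0.955
vertex -0.284 -3.038 -0.156
vertex -0.15 -2.358 -0.552
endloop
endfacet
facet normal -0.360 -0.054 -0.932
outer loop
vertex 0.41 -3.32 -1.209
vertex -0.291 -3.034 -0.955
vertex 0.279 -2.532 -1.204
endloop
endfacet
facet normal 0.659 -0.471 -0.586
outer loop
vertex 0.85 -3.502 -0.568
vertex 0.41 -3.32 -1.209
vertex 0.984 -2.822 -0.964
endloop
endfacet

endsolid
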